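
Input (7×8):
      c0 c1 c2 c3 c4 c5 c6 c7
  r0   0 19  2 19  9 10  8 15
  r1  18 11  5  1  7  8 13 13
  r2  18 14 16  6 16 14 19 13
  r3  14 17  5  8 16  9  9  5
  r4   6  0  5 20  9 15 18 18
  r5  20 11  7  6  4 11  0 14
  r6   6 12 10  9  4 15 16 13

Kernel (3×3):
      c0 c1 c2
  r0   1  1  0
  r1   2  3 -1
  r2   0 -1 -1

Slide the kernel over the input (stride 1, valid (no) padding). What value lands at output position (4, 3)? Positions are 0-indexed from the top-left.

The receptive field on the input at this output position is [20 9 15 / 6 4 11 / 9 4 15]. Elementwise product with the kernel and sum: 20·1 + 9·1 + 6·2 + 4·3 + 11·-1 + 4·-1 + 15·-1.

23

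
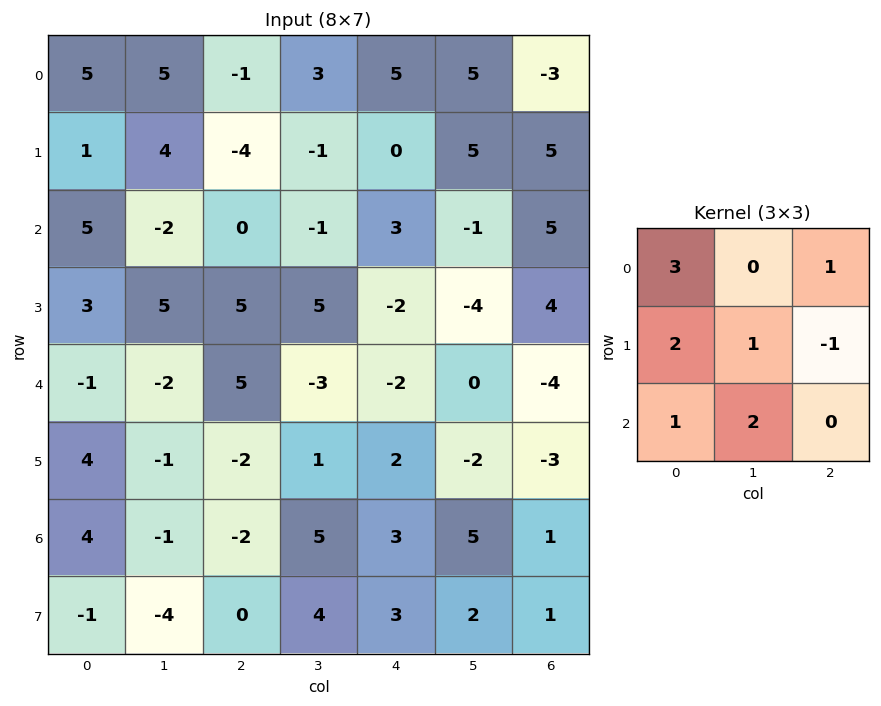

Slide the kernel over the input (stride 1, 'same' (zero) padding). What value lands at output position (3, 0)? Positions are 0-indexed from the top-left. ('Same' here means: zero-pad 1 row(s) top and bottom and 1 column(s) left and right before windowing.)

The receptive field on the zero-padded input at this output position is [0 5 -2 / 0 3 5 / 0 -1 -2]. Elementwise product with the kernel and sum: 0·3 + -2·1 + 0·2 + 3·1 + 5·-1 + 0·1 + -1·2.

-6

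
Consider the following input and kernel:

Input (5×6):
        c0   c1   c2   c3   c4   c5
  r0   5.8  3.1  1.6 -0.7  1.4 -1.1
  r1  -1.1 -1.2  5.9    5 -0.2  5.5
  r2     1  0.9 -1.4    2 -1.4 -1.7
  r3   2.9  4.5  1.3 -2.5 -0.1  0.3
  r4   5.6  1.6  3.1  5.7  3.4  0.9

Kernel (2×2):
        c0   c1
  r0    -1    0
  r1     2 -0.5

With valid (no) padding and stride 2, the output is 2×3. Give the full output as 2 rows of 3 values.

Output[0,0]: The receptive field on the input at this output position is [5.8 3.1 / -1.1 -1.2]. Elementwise product with the kernel and sum: 5.8·-1 + -1.1·2 + -1.2·-0.5.
Output[0,1]: The receptive field on the input at this output position is [1.6 -0.7 / 5.9 5]. Elementwise product with the kernel and sum: 1.6·-1 + 5.9·2 + 5·-0.5.

-7.4 7.7 -4.55
2.55 5.25 1.05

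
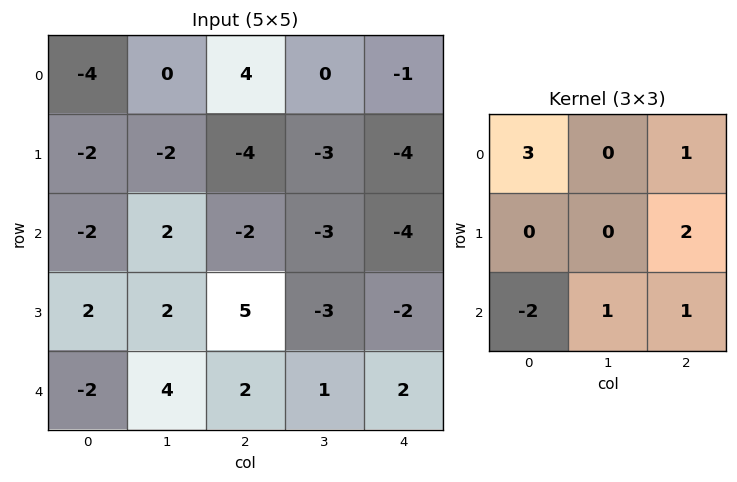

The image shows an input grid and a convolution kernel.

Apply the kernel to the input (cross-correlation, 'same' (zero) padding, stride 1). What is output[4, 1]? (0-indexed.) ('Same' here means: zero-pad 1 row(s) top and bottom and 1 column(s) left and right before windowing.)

15

The receptive field on the zero-padded input at this output position is [2 2 5 / -2 4 2 / 0 0 0]. Elementwise product with the kernel and sum: 2·3 + 5·1 + 2·2 + 0·-2 + 0·1 + 0·1.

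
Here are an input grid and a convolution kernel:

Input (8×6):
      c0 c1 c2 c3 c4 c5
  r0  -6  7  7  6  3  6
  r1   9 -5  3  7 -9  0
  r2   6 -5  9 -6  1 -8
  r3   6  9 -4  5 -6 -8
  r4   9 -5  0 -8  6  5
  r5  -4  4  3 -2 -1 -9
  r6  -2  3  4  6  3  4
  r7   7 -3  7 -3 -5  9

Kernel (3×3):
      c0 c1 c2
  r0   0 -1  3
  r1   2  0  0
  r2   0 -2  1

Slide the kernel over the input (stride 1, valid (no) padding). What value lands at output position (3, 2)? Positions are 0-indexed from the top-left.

The receptive field on the input at this output position is [-4 5 -6 / 0 -8 6 / 3 -2 -1]. Elementwise product with the kernel and sum: 5·-1 + -6·3 + 0·2 + -2·-2 + -1·1.

-20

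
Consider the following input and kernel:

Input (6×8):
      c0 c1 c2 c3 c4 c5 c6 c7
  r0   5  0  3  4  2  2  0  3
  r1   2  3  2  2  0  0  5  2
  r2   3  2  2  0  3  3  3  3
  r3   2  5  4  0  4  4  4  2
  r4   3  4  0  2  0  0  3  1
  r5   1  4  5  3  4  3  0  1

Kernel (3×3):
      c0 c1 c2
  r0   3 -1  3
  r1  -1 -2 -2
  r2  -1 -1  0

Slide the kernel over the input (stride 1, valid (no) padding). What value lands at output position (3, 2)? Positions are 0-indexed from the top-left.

12

The receptive field on the input at this output position is [4 0 4 / 0 2 0 / 5 3 4]. Elementwise product with the kernel and sum: 4·3 + 0·-1 + 4·3 + 0·-1 + 2·-2 + 0·-2 + 5·-1 + 3·-1.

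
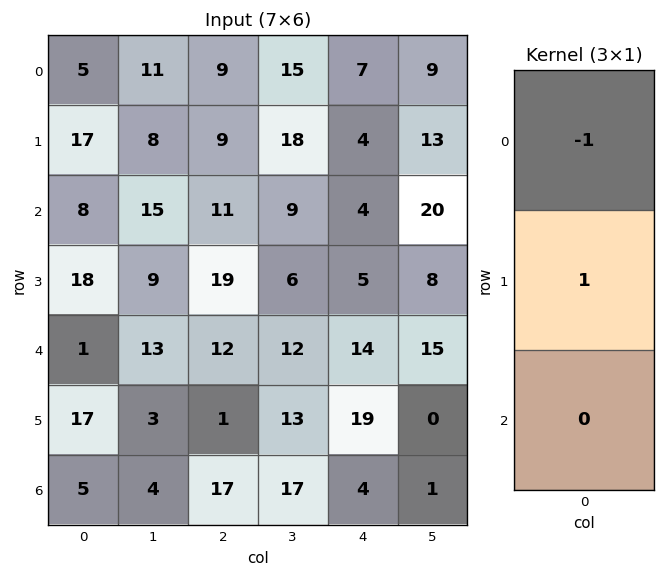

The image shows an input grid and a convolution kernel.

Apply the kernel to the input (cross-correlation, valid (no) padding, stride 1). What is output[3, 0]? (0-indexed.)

The receptive field on the input at this output position is [18 / 1 / 17]. Elementwise product with the kernel and sum: 18·-1 + 1·1.

-17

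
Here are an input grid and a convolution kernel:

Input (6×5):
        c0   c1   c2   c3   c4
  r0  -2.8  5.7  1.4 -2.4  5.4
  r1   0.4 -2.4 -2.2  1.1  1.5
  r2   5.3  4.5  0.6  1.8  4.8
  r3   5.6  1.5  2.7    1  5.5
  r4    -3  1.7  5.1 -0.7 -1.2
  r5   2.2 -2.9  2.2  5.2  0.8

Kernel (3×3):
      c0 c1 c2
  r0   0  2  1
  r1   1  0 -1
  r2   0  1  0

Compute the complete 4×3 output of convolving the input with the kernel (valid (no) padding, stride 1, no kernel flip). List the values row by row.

Output[0,0]: The receptive field on the input at this output position is [-2.8 5.7 1.4 / 0.4 -2.4 -2.2 / 5.3 4.5 0.6]. Elementwise product with the kernel and sum: 5.7·2 + 1.4·1 + 0.4·1 + -2.2·-1 + 4.5·1.

19.9 -2.5 -1.3
-0.8 2.1 0.5
14.2 8.6 4.9
-5.3 11 19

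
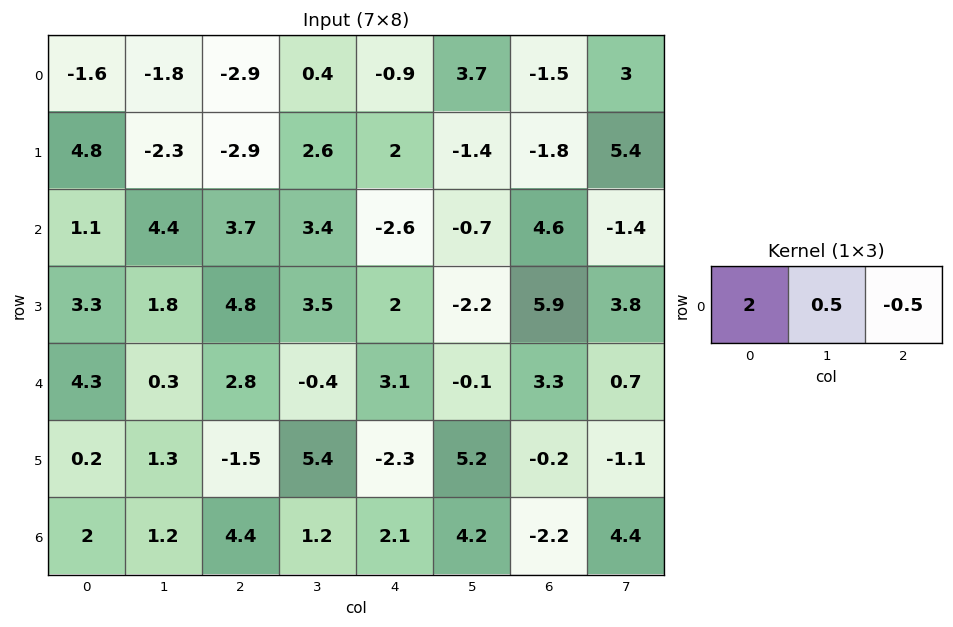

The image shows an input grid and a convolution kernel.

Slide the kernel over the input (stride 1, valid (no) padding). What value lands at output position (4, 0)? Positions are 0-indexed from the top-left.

The receptive field on the input at this output position is [4.3 0.3 2.8]. Elementwise product with the kernel and sum: 4.3·2 + 0.3·0.5 + 2.8·-0.5.

7.35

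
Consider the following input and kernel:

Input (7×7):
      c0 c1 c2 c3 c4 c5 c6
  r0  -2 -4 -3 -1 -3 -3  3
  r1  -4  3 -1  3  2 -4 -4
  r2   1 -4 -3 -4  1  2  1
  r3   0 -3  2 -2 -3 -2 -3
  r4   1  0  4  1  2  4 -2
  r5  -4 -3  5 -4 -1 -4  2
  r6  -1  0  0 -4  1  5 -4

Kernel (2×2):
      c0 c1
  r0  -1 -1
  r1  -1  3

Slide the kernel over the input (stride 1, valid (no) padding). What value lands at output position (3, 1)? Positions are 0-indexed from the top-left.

13

The receptive field on the input at this output position is [-3 2 / 0 4]. Elementwise product with the kernel and sum: -3·-1 + 2·-1 + 0·-1 + 4·3.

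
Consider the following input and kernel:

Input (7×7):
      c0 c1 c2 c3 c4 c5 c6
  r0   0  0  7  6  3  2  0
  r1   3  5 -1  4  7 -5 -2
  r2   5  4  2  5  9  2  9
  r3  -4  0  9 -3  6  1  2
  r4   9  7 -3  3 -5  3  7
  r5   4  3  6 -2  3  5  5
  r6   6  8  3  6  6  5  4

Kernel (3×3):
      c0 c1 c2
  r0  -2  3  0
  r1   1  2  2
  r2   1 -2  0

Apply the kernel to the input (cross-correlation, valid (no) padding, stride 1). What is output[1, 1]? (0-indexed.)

-13

The receptive field on the input at this output position is [5 -1 4 / 4 2 5 / 0 9 -3]. Elementwise product with the kernel and sum: 5·-2 + -1·3 + 4·1 + 2·2 + 5·2 + 0·1 + 9·-2.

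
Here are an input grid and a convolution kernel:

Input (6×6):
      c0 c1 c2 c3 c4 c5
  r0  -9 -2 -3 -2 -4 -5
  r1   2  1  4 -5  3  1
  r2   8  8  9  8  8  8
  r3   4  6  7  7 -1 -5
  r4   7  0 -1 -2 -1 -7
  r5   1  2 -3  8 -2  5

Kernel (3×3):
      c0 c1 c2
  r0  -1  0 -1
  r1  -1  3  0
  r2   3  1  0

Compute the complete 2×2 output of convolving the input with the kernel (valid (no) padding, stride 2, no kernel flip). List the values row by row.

Output[0,0]: The receptive field on the input at this output position is [-9 -2 -3 / 2 1 4 / 8 8 9]. Elementwise product with the kernel and sum: -9·-1 + -3·-1 + 2·-1 + 1·3 + 8·3 + 8·1.

45 23
18 -8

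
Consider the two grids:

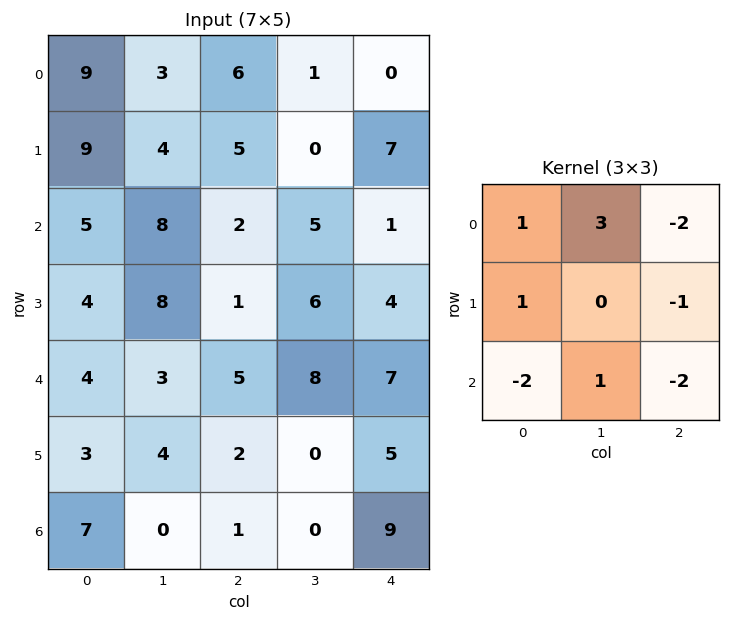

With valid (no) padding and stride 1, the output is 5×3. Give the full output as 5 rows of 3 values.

Output[0,0]: The receptive field on the input at this output position is [9 3 6 / 9 4 5 / 5 8 2]. Elementwise product with the kernel and sum: 9·1 + 3·3 + 6·-2 + 9·1 + 5·-1 + 5·-2 + 8·1 + 2·-2.

4 -1 6
12 -5 -12
13 -11 -4
19 -12 -5
-12 7 -8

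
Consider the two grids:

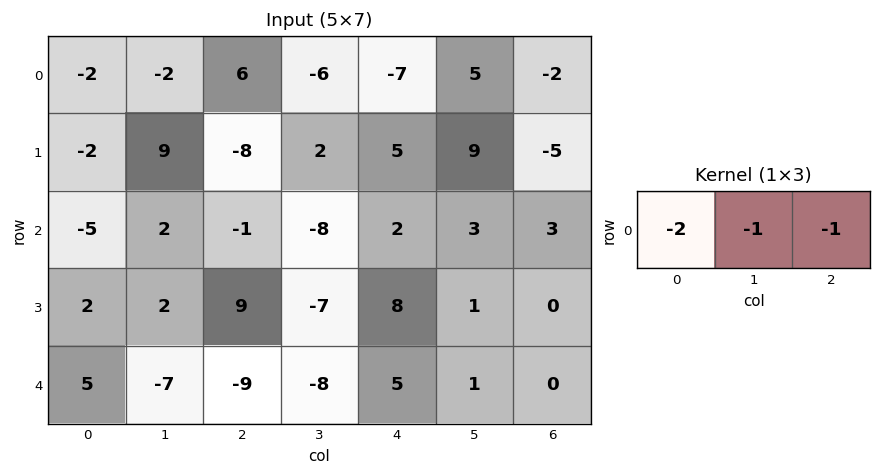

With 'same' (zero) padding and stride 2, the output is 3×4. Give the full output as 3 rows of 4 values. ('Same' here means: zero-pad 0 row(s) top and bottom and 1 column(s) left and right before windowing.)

4 4 14 -8
3 5 11 -9
2 31 10 -2

Output[0,0]: The receptive field on the zero-padded input at this output position is [0 -2 -2]. Elementwise product with the kernel and sum: 0·-2 + -2·-1 + -2·-1.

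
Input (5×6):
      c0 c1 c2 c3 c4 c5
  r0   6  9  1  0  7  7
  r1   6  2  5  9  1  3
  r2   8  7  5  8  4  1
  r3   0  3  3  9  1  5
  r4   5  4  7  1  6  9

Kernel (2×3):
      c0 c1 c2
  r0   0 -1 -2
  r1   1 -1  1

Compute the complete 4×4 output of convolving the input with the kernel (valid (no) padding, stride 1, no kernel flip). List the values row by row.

Output[0,0]: The receptive field on the input at this output position is [6 9 1 / 6 2 5]. Elementwise product with the kernel and sum: 9·-1 + 1·-2 + 6·1 + 2·-1 + 5·1.

-2 5 -17 -10
-6 -13 -10 -2
-17 -12 -21 7
-1 -23 1 -7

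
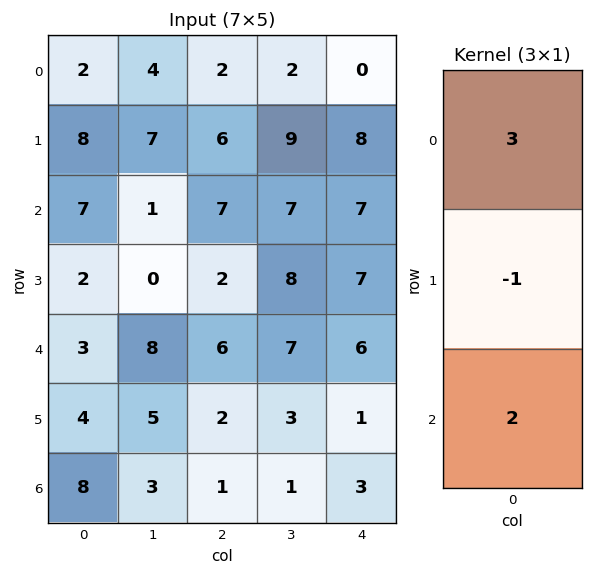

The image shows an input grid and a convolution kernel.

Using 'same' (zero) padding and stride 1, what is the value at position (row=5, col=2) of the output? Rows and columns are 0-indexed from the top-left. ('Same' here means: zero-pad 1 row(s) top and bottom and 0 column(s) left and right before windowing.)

18

The receptive field on the zero-padded input at this output position is [6 / 2 / 1]. Elementwise product with the kernel and sum: 6·3 + 2·-1 + 1·2.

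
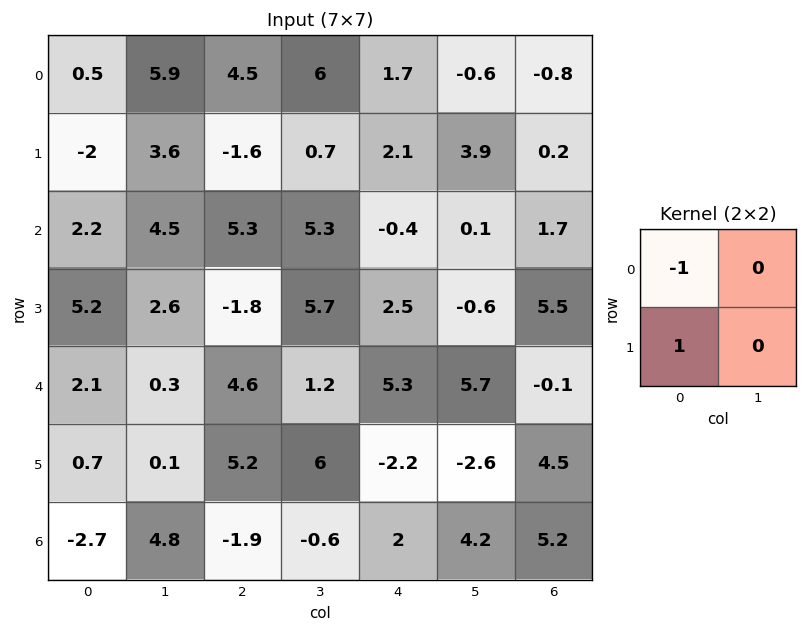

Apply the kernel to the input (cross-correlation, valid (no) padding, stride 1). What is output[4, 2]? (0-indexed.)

The receptive field on the input at this output position is [4.6 1.2 / 5.2 6]. Elementwise product with the kernel and sum: 4.6·-1 + 5.2·1.

0.6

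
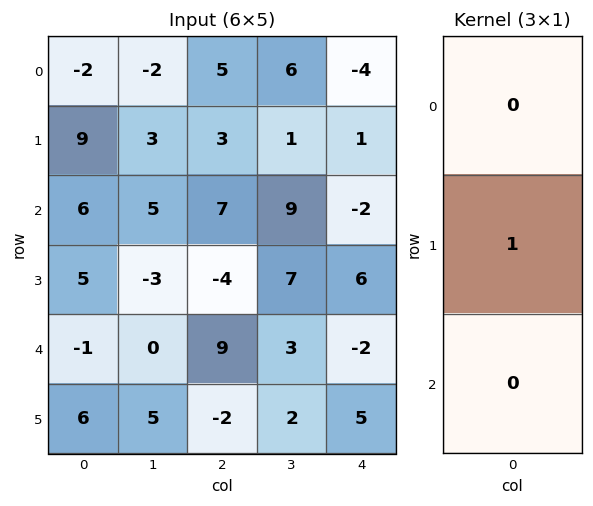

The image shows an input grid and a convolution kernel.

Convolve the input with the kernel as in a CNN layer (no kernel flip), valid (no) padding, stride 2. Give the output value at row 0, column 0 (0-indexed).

The receptive field on the input at this output position is [-2 / 9 / 6]. Elementwise product with the kernel and sum: 9·1.

9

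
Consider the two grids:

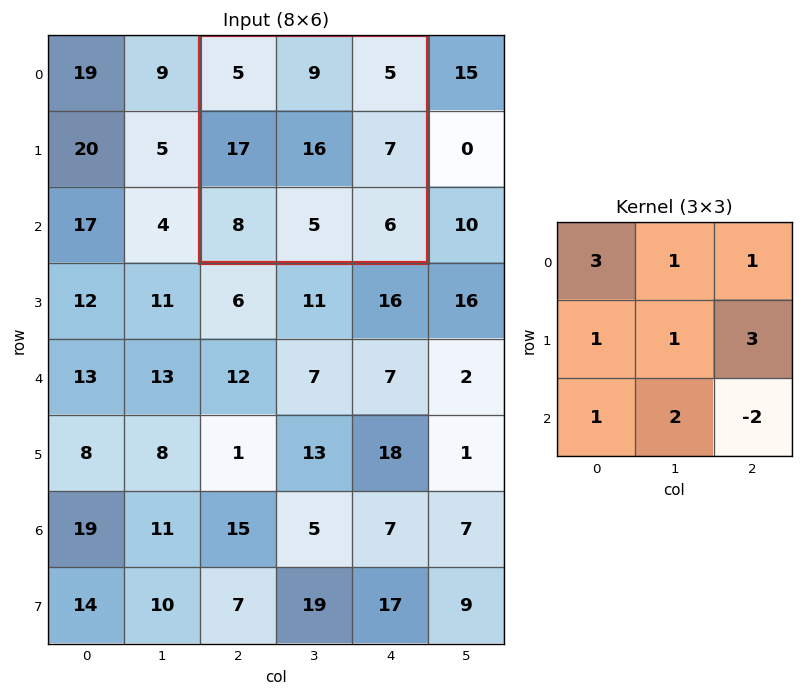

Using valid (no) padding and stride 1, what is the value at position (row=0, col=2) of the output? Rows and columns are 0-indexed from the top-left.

89

The receptive field on the input at this output position is [5 9 5 / 17 16 7 / 8 5 6]. Elementwise product with the kernel and sum: 5·3 + 9·1 + 5·1 + 17·1 + 16·1 + 7·3 + 8·1 + 5·2 + 6·-2.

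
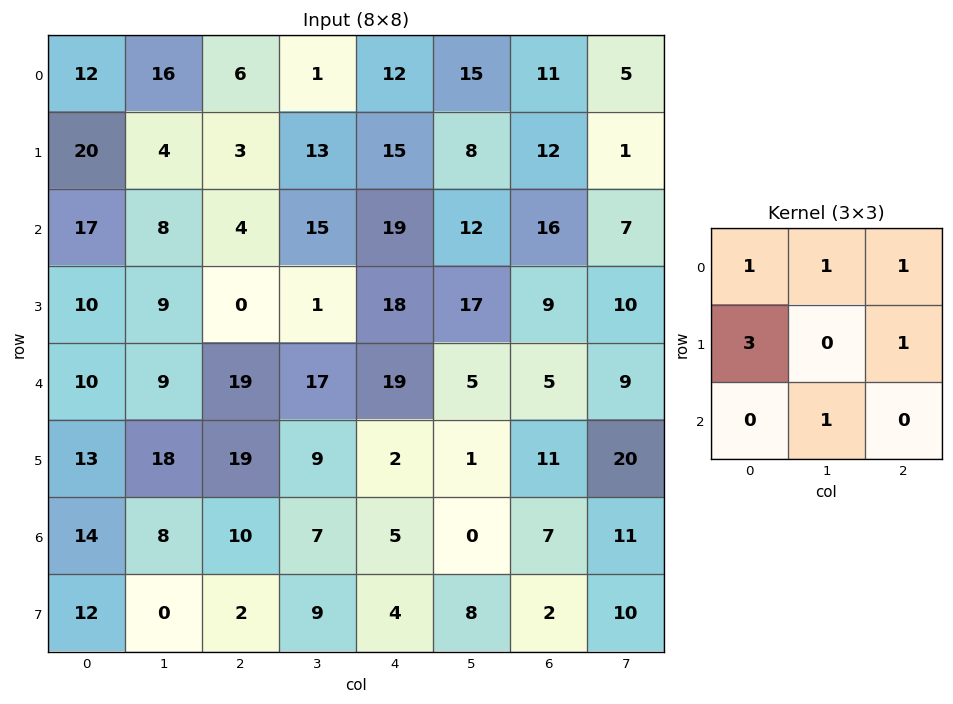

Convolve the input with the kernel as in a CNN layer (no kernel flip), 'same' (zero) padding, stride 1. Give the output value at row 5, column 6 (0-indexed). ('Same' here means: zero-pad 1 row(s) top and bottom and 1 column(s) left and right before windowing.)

The receptive field on the zero-padded input at this output position is [5 5 9 / 1 11 20 / 0 7 11]. Elementwise product with the kernel and sum: 5·1 + 5·1 + 9·1 + 1·3 + 20·1 + 7·1.

49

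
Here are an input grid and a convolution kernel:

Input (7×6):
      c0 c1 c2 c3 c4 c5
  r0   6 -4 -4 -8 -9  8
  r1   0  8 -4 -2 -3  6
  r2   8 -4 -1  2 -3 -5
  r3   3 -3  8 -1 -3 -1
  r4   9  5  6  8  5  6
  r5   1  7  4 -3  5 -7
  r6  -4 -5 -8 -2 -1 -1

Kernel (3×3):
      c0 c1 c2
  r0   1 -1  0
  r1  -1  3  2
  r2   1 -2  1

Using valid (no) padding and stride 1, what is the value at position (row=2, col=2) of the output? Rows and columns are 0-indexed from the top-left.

The receptive field on the input at this output position is [-1 2 -3 / 8 -1 -3 / 6 8 5]. Elementwise product with the kernel and sum: -1·1 + 2·-1 + 8·-1 + -1·3 + -3·2 + 6·1 + 8·-2 + 5·1.

-25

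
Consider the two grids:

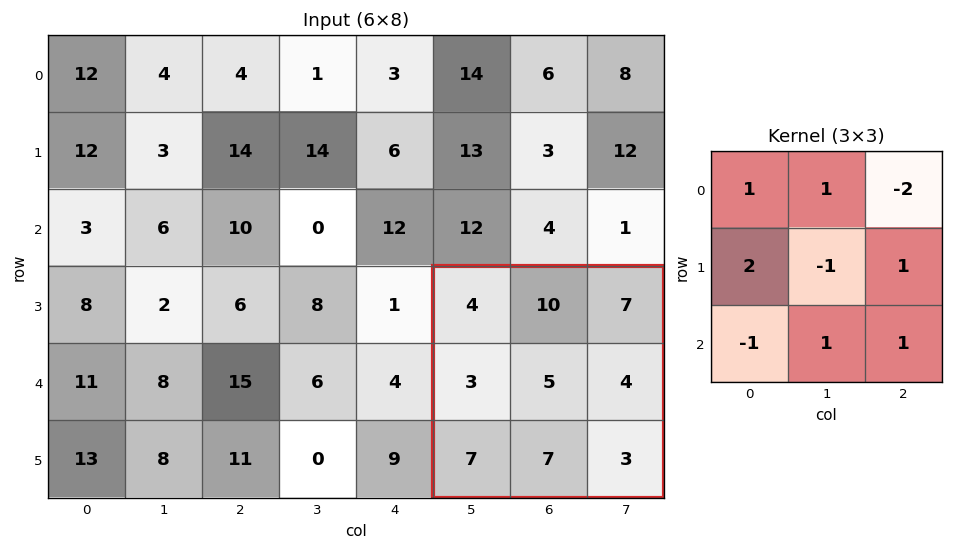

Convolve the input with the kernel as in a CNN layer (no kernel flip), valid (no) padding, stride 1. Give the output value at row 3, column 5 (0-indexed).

The receptive field on the input at this output position is [4 10 7 / 3 5 4 / 7 7 3]. Elementwise product with the kernel and sum: 4·1 + 10·1 + 7·-2 + 3·2 + 5·-1 + 4·1 + 7·-1 + 7·1 + 3·1.

8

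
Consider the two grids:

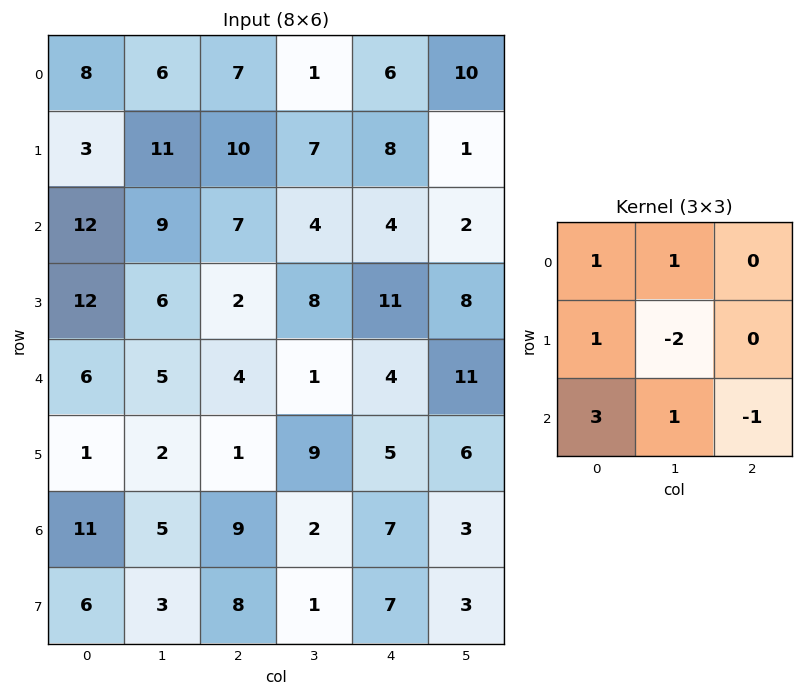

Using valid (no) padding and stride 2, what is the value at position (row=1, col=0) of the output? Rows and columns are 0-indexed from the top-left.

The receptive field on the input at this output position is [12 9 7 / 12 6 2 / 6 5 4]. Elementwise product with the kernel and sum: 12·1 + 9·1 + 12·1 + 6·-2 + 6·3 + 5·1 + 4·-1.

40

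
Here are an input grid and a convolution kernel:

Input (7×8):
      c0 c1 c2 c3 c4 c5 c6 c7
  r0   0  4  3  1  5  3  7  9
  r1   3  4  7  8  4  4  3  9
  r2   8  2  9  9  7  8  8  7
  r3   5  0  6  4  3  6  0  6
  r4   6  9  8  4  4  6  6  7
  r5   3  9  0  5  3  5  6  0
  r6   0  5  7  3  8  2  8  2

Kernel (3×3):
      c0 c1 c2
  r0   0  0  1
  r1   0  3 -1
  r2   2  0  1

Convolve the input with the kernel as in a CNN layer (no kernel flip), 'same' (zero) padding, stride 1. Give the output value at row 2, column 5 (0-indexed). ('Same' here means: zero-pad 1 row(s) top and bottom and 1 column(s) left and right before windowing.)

The receptive field on the zero-padded input at this output position is [4 4 3 / 7 8 8 / 3 6 0]. Elementwise product with the kernel and sum: 3·1 + 8·3 + 8·-1 + 3·2 + 0·1.

25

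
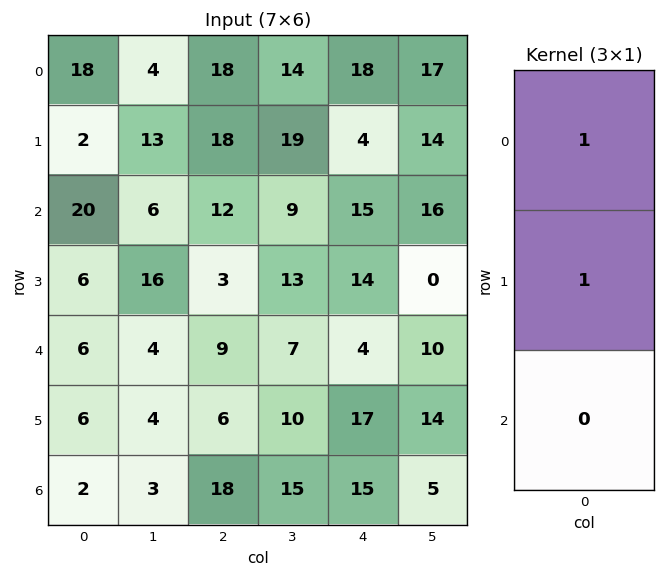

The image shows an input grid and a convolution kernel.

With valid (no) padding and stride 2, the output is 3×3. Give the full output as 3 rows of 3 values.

Output[0,0]: The receptive field on the input at this output position is [18 / 2 / 20]. Elementwise product with the kernel and sum: 18·1 + 2·1.
Output[0,1]: The receptive field on the input at this output position is [18 / 18 / 12]. Elementwise product with the kernel and sum: 18·1 + 18·1.

20 36 22
26 15 29
12 15 21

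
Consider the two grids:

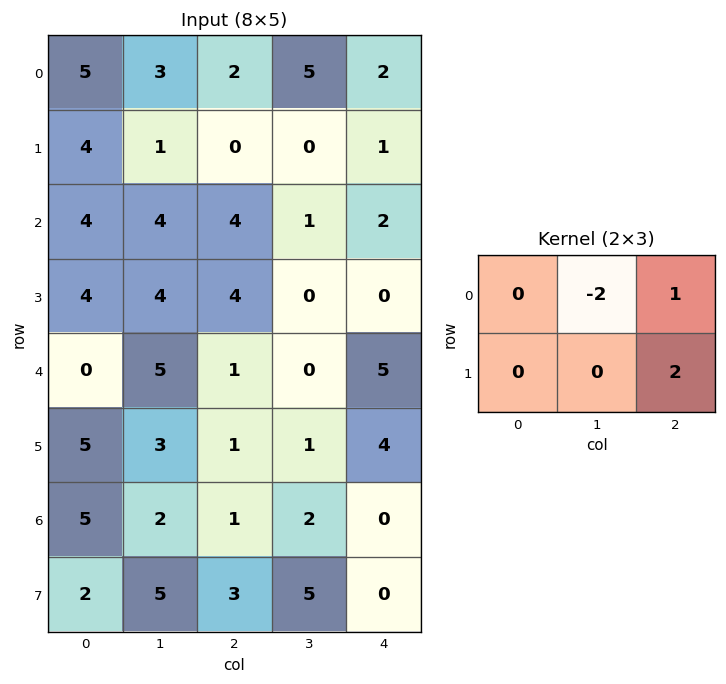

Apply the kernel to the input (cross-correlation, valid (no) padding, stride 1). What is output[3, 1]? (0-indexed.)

The receptive field on the input at this output position is [4 4 0 / 5 1 0]. Elementwise product with the kernel and sum: 4·-2 + 0·1 + 0·2.

-8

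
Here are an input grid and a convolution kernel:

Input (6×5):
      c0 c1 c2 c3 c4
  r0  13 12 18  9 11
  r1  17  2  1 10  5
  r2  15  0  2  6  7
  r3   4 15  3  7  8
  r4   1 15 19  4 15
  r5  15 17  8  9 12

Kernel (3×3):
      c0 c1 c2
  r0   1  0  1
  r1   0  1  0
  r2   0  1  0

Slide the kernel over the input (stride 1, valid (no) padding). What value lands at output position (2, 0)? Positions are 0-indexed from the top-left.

The receptive field on the input at this output position is [15 0 2 / 4 15 3 / 1 15 19]. Elementwise product with the kernel and sum: 15·1 + 2·1 + 15·1 + 15·1.

47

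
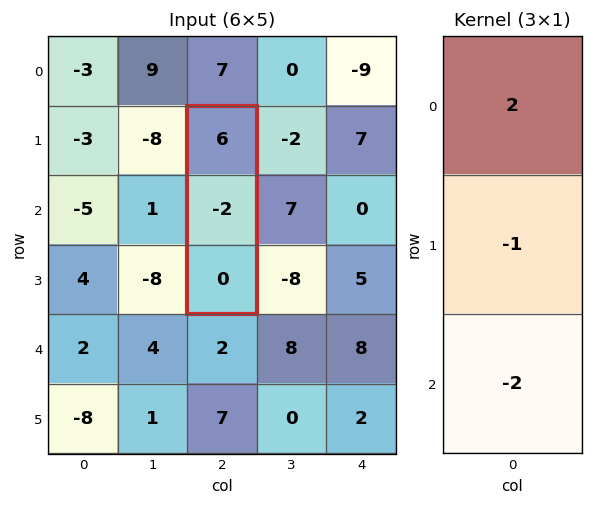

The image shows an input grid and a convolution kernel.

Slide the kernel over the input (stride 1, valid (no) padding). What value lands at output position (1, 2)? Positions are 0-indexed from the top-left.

The receptive field on the input at this output position is [6 / -2 / 0]. Elementwise product with the kernel and sum: 6·2 + -2·-1 + 0·-2.

14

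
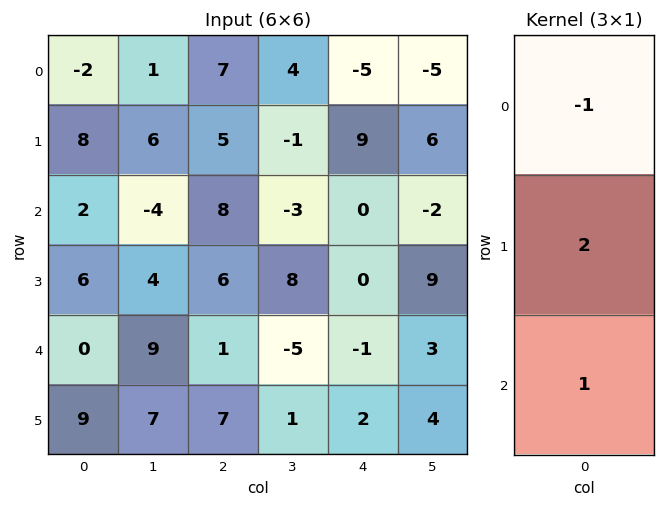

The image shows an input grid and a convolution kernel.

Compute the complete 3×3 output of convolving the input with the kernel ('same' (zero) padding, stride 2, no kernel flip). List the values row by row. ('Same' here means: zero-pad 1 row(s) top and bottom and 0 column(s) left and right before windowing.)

4 19 -1
2 17 -9
3 3 0

Output[0,0]: The receptive field on the zero-padded input at this output position is [0 / -2 / 8]. Elementwise product with the kernel and sum: 0·-1 + -2·2 + 8·1.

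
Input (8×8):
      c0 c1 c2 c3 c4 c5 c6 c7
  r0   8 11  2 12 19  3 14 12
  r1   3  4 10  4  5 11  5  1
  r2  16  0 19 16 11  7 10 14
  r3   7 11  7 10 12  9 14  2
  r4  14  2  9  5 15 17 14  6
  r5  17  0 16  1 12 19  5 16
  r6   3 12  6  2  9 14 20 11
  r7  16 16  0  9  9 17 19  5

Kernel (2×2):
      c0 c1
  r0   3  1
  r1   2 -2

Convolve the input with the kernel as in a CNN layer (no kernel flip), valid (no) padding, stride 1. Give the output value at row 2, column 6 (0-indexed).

The receptive field on the input at this output position is [10 14 / 14 2]. Elementwise product with the kernel and sum: 10·3 + 14·1 + 14·2 + 2·-2.

68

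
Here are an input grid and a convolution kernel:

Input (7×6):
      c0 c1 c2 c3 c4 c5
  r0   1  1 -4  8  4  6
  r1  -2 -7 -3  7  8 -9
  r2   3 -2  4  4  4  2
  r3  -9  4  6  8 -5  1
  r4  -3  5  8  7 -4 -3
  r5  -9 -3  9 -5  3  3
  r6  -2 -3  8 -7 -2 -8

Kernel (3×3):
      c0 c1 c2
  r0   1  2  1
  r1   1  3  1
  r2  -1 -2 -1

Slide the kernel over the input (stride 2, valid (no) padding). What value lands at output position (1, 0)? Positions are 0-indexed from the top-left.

-3

The receptive field on the input at this output position is [3 -2 4 / -9 4 6 / -3 5 8]. Elementwise product with the kernel and sum: 3·1 + -2·2 + 4·1 + -9·1 + 4·3 + 6·1 + -3·-1 + 5·-2 + 8·-1.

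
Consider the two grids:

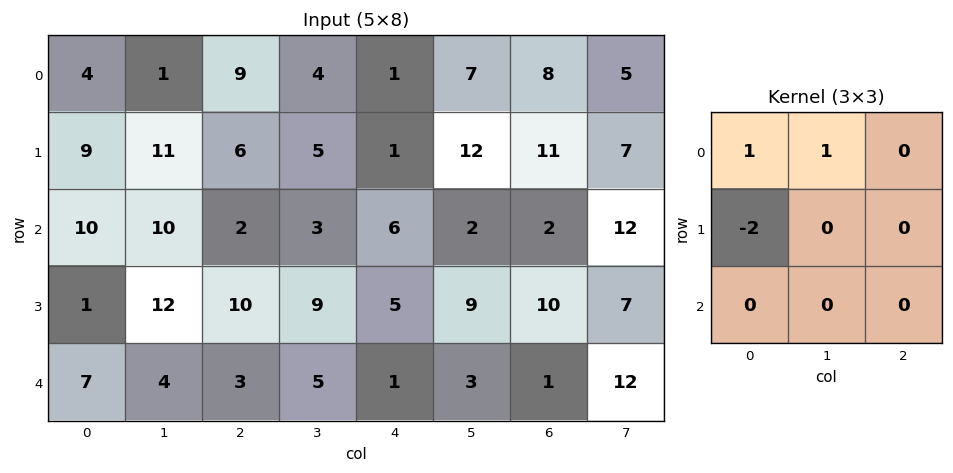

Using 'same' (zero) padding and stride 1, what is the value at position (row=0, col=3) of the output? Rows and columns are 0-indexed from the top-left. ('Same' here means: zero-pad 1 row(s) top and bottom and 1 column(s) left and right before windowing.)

-18

The receptive field on the zero-padded input at this output position is [0 0 0 / 9 4 1 / 6 5 1]. Elementwise product with the kernel and sum: 0·1 + 0·1 + 9·-2.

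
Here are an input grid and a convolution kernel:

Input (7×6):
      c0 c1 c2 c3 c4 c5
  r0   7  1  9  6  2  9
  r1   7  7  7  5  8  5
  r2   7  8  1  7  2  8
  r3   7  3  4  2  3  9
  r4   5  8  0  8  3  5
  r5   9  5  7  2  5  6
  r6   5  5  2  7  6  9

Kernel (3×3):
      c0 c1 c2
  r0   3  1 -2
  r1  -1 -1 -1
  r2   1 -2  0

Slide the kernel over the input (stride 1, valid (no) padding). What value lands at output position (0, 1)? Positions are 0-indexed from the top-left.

The receptive field on the input at this output position is [1 9 6 / 7 7 5 / 8 1 7]. Elementwise product with the kernel and sum: 1·3 + 9·1 + 6·-2 + 7·-1 + 7·-1 + 5·-1 + 8·1 + 1·-2.

-13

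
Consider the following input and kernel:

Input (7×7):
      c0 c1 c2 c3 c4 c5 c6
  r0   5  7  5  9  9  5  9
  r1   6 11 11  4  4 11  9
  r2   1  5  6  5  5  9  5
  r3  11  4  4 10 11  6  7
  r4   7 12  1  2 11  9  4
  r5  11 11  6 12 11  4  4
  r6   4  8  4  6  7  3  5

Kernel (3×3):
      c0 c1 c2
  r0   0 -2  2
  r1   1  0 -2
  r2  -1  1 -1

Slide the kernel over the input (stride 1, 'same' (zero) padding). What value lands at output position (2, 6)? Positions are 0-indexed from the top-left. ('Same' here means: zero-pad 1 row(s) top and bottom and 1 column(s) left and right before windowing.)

-8

The receptive field on the zero-padded input at this output position is [11 9 0 / 9 5 0 / 6 7 0]. Elementwise product with the kernel and sum: 9·-2 + 0·2 + 9·1 + 0·-2 + 6·-1 + 7·1 + 0·-1.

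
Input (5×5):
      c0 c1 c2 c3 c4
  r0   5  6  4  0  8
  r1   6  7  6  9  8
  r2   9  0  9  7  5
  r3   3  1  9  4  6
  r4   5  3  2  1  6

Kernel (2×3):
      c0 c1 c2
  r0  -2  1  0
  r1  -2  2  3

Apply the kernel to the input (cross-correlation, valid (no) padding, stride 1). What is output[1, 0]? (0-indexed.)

4

The receptive field on the input at this output position is [6 7 6 / 9 0 9]. Elementwise product with the kernel and sum: 6·-2 + 7·1 + 9·-2 + 0·2 + 9·3.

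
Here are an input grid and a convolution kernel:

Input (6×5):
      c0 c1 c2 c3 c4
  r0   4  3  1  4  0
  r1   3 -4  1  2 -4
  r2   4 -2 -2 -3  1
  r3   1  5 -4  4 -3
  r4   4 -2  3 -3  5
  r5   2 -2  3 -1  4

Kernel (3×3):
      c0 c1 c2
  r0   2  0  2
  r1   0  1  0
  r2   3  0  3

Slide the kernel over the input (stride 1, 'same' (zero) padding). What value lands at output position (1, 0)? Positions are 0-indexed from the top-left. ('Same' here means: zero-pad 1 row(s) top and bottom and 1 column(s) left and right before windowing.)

3

The receptive field on the zero-padded input at this output position is [0 4 3 / 0 3 -4 / 0 4 -2]. Elementwise product with the kernel and sum: 0·2 + 3·2 + 3·1 + 0·3 + -2·3.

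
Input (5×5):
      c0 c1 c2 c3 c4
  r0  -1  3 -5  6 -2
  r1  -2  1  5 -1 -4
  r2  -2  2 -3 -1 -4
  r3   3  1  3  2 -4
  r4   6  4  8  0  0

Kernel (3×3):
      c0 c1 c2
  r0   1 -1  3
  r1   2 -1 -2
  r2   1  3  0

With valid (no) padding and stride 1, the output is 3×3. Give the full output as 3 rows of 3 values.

-30 18 -4
18 12 6
4 25 6

Output[0,0]: The receptive field on the input at this output position is [-1 3 -5 / -2 1 5 / -2 2 -3]. Elementwise product with the kernel and sum: -1·1 + 3·-1 + -5·3 + -2·2 + 1·-1 + 5·-2 + -2·1 + 2·3.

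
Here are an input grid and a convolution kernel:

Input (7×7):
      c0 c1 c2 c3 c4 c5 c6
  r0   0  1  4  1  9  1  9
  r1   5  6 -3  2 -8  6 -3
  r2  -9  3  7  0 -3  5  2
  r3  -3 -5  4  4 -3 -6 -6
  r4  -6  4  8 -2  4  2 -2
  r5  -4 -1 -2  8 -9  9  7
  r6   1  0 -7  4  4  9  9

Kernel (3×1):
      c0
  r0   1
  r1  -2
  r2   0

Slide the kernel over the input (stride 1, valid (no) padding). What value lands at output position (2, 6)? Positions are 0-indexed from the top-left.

The receptive field on the input at this output position is [2 / -6 / -2]. Elementwise product with the kernel and sum: 2·1 + -6·-2.

14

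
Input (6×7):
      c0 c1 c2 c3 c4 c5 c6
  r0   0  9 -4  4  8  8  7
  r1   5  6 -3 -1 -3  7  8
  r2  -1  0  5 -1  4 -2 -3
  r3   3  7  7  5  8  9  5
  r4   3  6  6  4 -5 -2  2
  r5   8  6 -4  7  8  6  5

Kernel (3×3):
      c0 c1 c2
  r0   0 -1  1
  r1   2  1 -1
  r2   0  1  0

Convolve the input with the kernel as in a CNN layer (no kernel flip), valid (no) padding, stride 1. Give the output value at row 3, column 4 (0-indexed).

The receptive field on the input at this output position is [8 9 5 / -5 -2 2 / 8 6 5]. Elementwise product with the kernel and sum: 9·-1 + 5·1 + -5·2 + -2·1 + 2·-1 + 6·1.

-12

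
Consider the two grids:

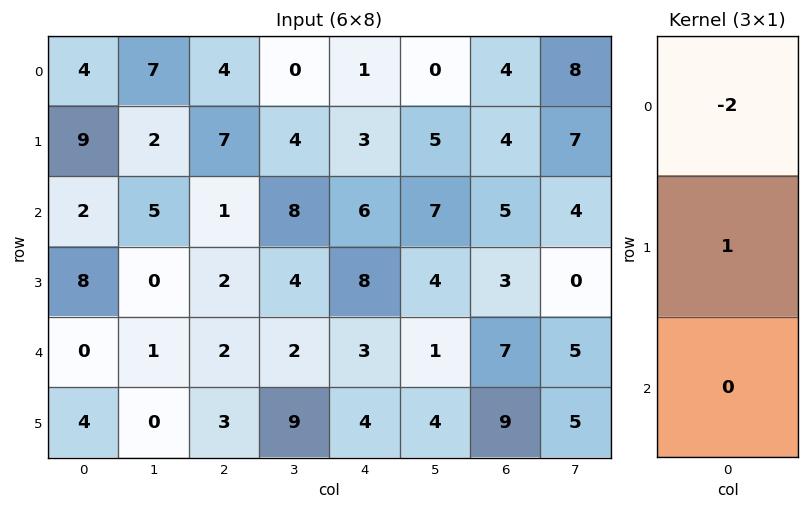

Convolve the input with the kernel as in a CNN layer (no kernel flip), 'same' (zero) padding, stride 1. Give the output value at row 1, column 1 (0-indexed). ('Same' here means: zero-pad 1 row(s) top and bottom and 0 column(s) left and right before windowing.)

The receptive field on the zero-padded input at this output position is [7 / 2 / 5]. Elementwise product with the kernel and sum: 7·-2 + 2·1.

-12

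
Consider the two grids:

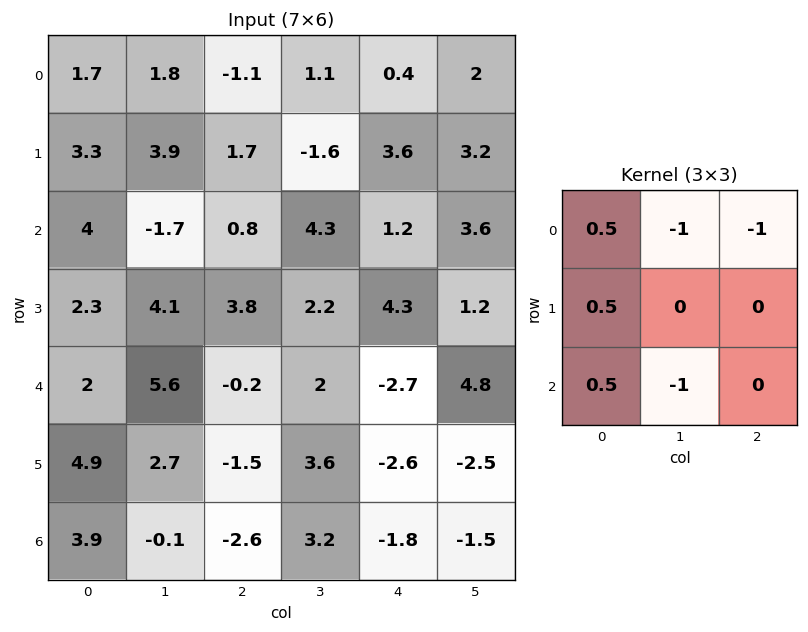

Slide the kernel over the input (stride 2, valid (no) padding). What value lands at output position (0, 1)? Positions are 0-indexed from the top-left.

-5.1

The receptive field on the input at this output position is [-1.1 1.1 0.4 / 1.7 -1.6 3.6 / 0.8 4.3 1.2]. Elementwise product with the kernel and sum: -1.1·0.5 + 1.1·-1 + 0.4·-1 + 1.7·0.5 + 0.8·0.5 + 4.3·-1.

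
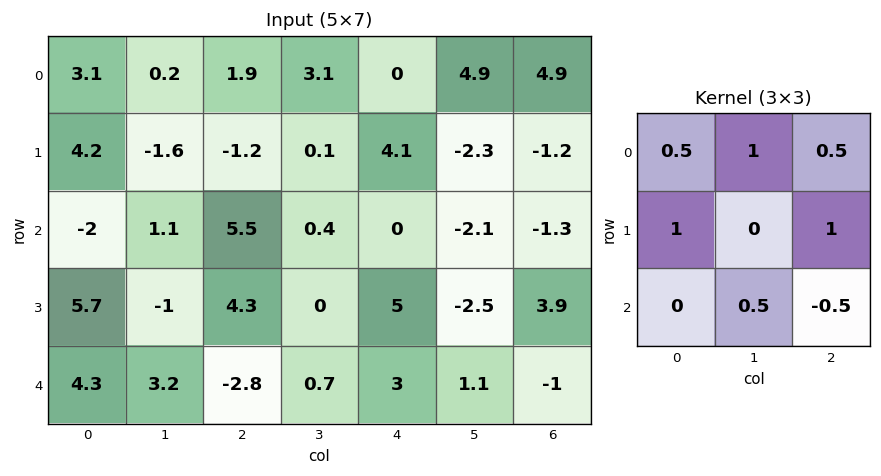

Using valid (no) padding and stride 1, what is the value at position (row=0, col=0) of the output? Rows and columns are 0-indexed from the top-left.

The receptive field on the input at this output position is [3.1 0.2 1.9 / 4.2 -1.6 -1.2 / -2 1.1 5.5]. Elementwise product with the kernel and sum: 3.1·0.5 + 0.2·1 + 1.9·0.5 + 4.2·1 + -1.2·1 + 1.1·0.5 + 5.5·-0.5.

3.5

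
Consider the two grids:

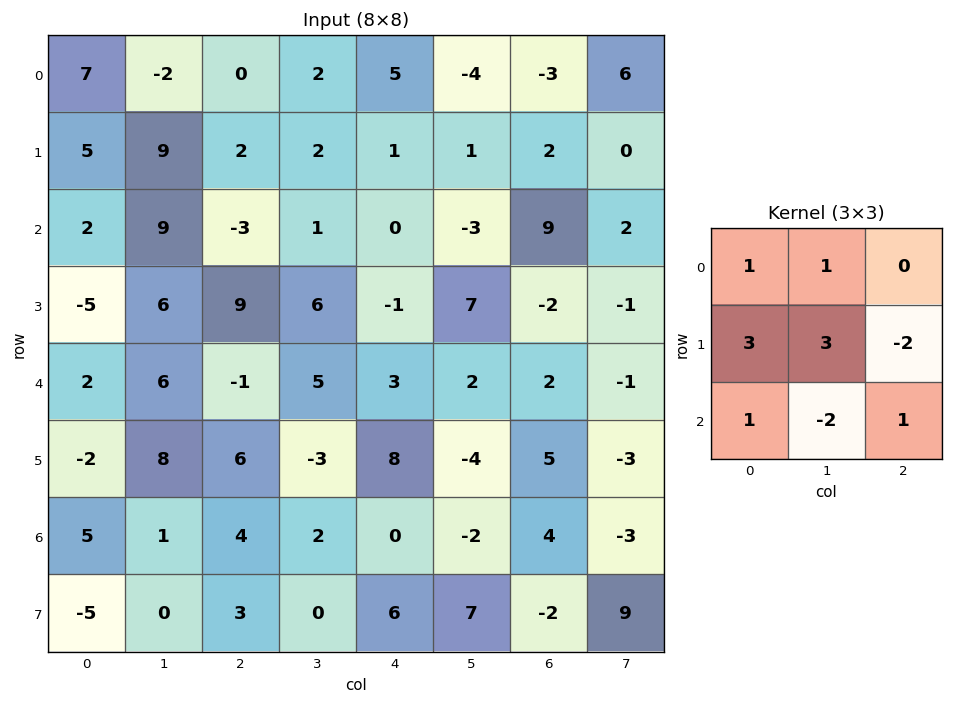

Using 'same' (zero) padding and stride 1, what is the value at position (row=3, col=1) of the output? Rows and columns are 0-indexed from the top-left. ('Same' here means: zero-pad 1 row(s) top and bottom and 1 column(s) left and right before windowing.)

-15

The receptive field on the zero-padded input at this output position is [2 9 -3 / -5 6 9 / 2 6 -1]. Elementwise product with the kernel and sum: 2·1 + 9·1 + -5·3 + 6·3 + 9·-2 + 2·1 + 6·-2 + -1·1.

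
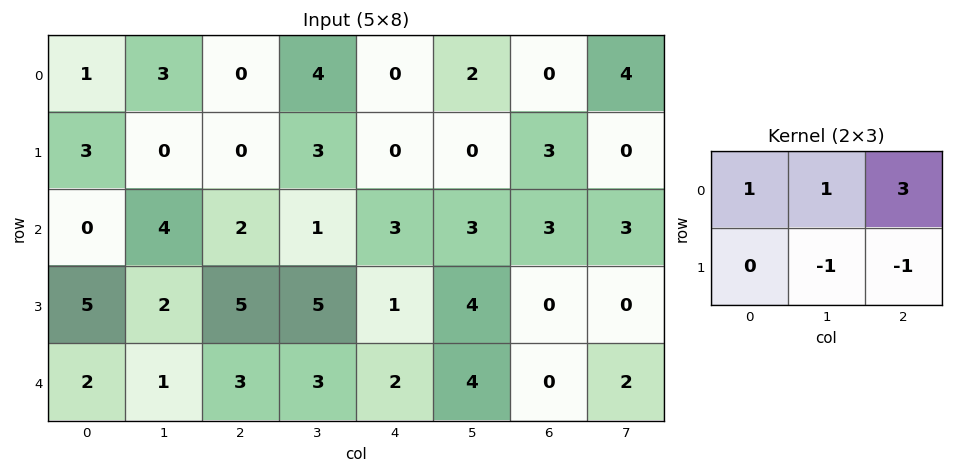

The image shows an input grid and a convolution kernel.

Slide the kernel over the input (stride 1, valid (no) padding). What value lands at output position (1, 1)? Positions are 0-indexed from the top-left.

The receptive field on the input at this output position is [0 0 3 / 4 2 1]. Elementwise product with the kernel and sum: 0·1 + 0·1 + 3·3 + 2·-1 + 1·-1.

6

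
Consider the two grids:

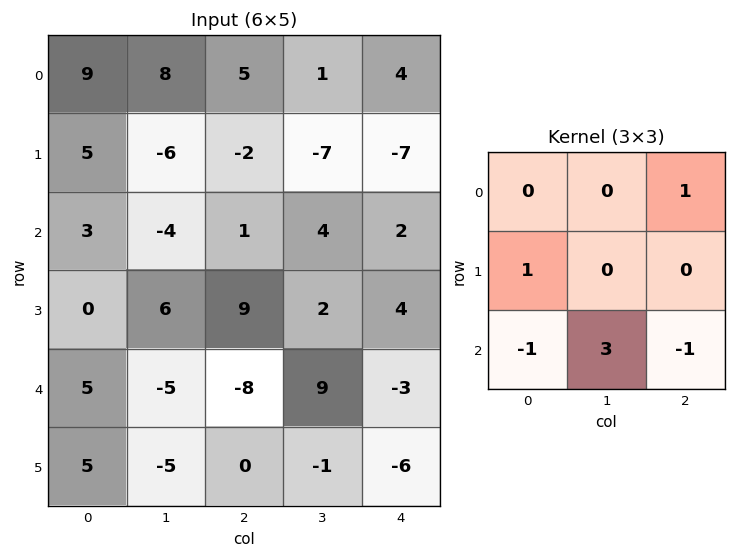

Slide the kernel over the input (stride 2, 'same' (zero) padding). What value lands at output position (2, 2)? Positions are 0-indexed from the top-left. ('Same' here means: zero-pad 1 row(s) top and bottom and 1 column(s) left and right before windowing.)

-8

The receptive field on the zero-padded input at this output position is [2 4 0 / 9 -3 0 / -1 -6 0]. Elementwise product with the kernel and sum: 0·1 + 9·1 + -1·-1 + -6·3 + 0·-1.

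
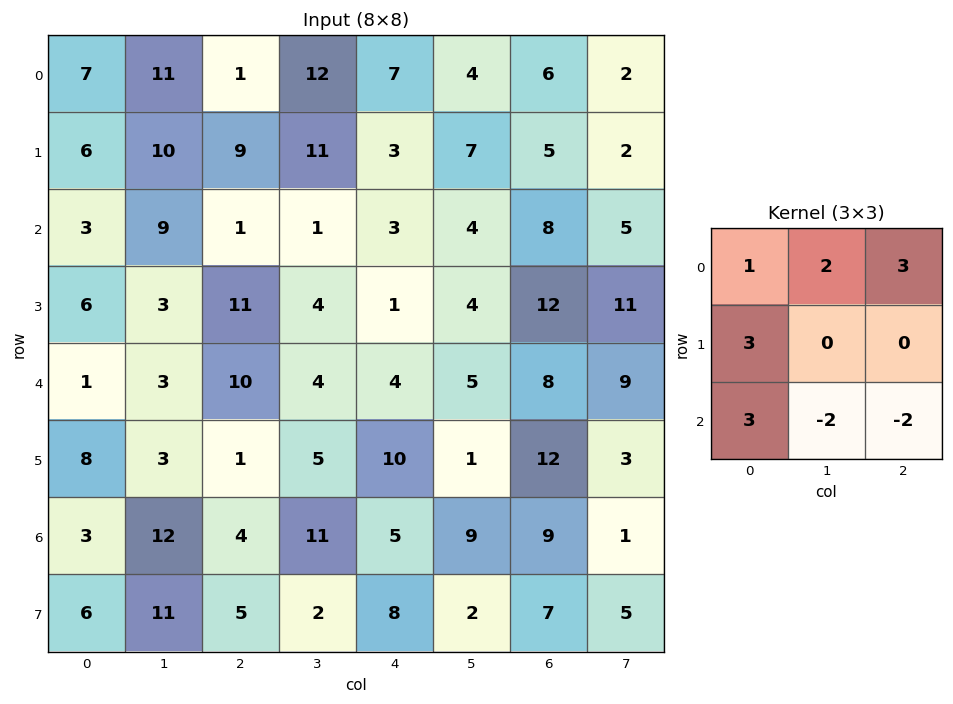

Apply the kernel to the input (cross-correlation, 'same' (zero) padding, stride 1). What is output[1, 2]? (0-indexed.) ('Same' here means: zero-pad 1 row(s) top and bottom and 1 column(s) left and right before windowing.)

102

The receptive field on the zero-padded input at this output position is [11 1 12 / 10 9 11 / 9 1 1]. Elementwise product with the kernel and sum: 11·1 + 1·2 + 12·3 + 10·3 + 9·3 + 1·-2 + 1·-2.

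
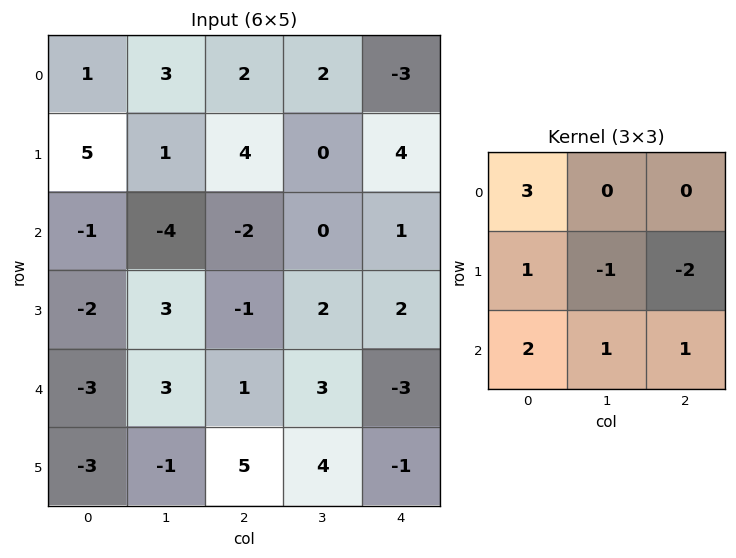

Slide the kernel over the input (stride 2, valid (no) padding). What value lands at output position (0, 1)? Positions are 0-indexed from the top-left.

-1

The receptive field on the input at this output position is [2 2 -3 / 4 0 4 / -2 0 1]. Elementwise product with the kernel and sum: 2·3 + 4·1 + 0·-1 + 4·-2 + -2·2 + 0·1 + 1·1.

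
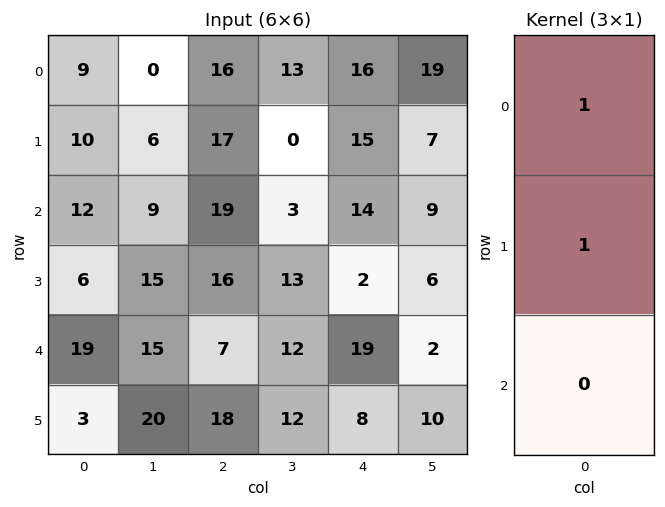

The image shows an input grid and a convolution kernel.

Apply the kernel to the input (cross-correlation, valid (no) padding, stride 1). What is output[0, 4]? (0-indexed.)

The receptive field on the input at this output position is [16 / 15 / 14]. Elementwise product with the kernel and sum: 16·1 + 15·1.

31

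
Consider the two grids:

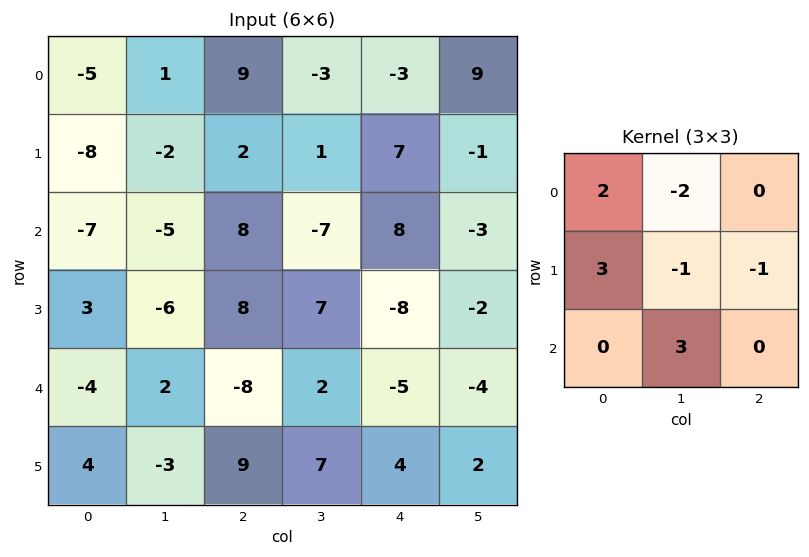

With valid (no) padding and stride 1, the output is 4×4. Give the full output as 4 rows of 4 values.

Output[0,0]: The receptive field on the input at this output position is [-5 1 9 / -8 -2 2 / -7 -5 8]. Elementwise product with the kernel and sum: -5·2 + 1·-2 + -8·3 + -2·-1 + 2·-1 + -5·3.
Output[0,1]: The receptive field on the input at this output position is [1 9 -3 / -2 2 1 / -5 8 -7]. Elementwise product with the kernel and sum: 1·2 + 9·-2 + -2·3 + 2·-1 + 1·-1 + 8·3.

-51 -1 1 21
-54 0 46 -62
9 -83 61 -14
3 11 2 57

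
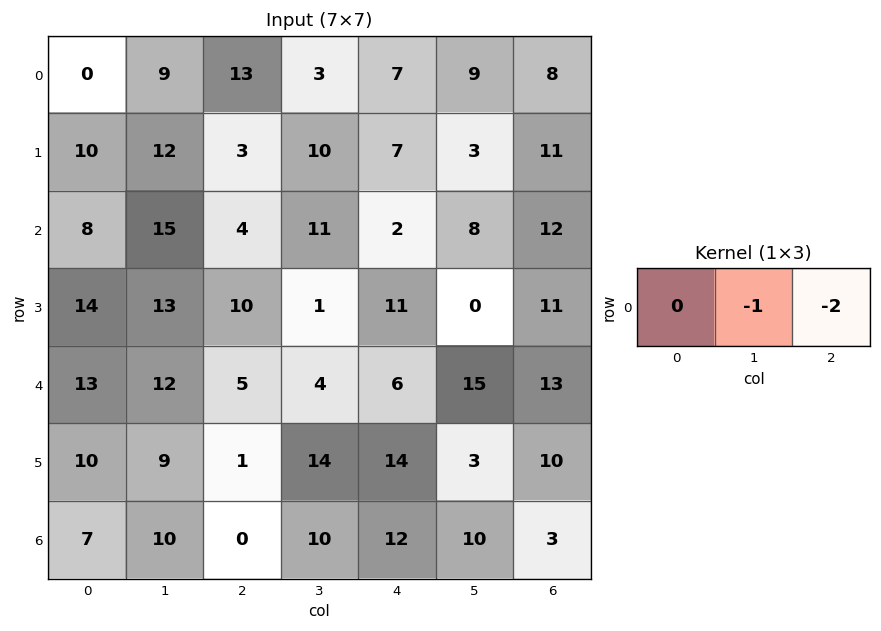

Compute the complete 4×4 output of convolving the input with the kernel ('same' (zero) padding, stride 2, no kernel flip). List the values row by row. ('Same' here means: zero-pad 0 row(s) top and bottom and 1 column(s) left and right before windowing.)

-18 -19 -25 -8
-38 -26 -18 -12
-37 -13 -36 -13
-27 -20 -32 -3

Output[0,0]: The receptive field on the zero-padded input at this output position is [0 0 9]. Elementwise product with the kernel and sum: 0·-1 + 9·-2.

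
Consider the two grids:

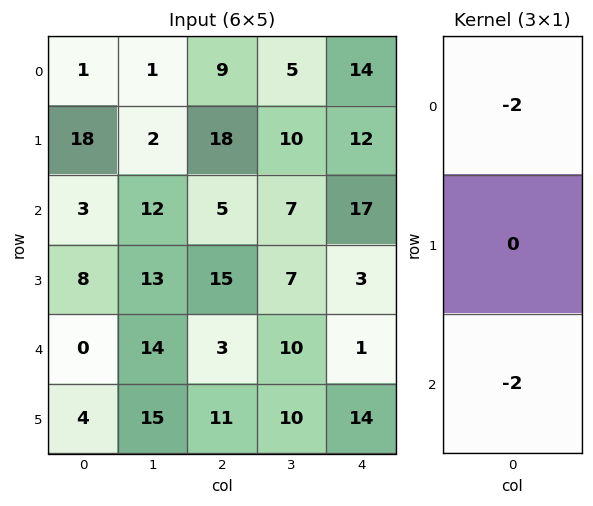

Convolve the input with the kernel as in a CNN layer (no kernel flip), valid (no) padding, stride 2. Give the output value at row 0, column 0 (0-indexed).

The receptive field on the input at this output position is [1 / 18 / 3]. Elementwise product with the kernel and sum: 1·-2 + 3·-2.

-8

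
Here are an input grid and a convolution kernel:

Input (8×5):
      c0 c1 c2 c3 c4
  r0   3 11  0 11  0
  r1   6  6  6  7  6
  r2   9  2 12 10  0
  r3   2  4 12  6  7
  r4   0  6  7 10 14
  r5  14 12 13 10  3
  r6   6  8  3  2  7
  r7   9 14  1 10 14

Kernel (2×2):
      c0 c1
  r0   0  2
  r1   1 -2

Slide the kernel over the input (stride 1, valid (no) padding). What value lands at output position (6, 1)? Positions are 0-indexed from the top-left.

18

The receptive field on the input at this output position is [8 3 / 14 1]. Elementwise product with the kernel and sum: 3·2 + 14·1 + 1·-2.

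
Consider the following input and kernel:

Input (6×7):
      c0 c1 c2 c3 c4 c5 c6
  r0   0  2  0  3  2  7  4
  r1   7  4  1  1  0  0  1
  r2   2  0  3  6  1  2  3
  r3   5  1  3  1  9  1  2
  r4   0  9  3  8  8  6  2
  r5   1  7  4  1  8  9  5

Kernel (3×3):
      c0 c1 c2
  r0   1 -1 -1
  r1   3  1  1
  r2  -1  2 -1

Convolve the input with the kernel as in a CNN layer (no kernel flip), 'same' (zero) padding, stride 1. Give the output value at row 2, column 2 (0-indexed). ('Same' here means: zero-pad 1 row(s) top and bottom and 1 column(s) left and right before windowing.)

The receptive field on the zero-padded input at this output position is [4 1 1 / 0 3 6 / 1 3 1]. Elementwise product with the kernel and sum: 4·1 + 1·-1 + 1·-1 + 0·3 + 3·1 + 6·1 + 1·-1 + 3·2 + 1·-1.

15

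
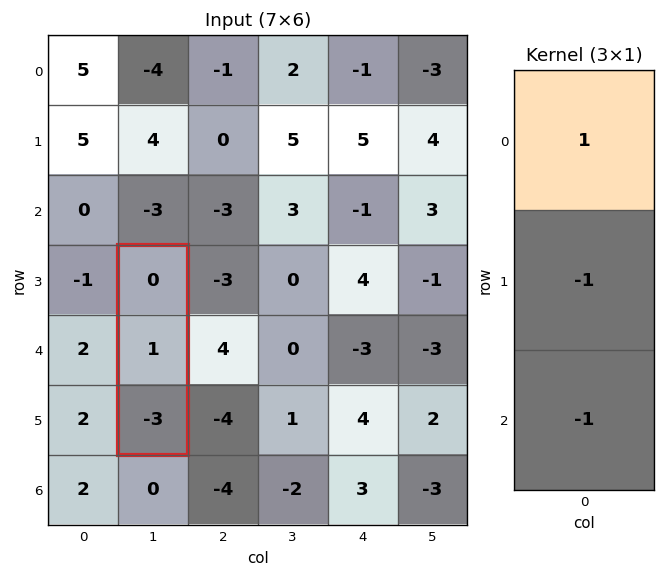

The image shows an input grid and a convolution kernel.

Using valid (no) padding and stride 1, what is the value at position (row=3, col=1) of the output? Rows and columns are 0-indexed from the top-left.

2

The receptive field on the input at this output position is [0 / 1 / -3]. Elementwise product with the kernel and sum: 0·1 + 1·-1 + -3·-1.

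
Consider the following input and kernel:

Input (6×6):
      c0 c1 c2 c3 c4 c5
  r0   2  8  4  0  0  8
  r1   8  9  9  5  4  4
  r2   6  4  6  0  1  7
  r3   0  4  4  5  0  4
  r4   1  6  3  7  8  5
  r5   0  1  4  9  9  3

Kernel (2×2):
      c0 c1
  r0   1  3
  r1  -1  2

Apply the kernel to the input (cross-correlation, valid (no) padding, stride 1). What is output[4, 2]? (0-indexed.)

The receptive field on the input at this output position is [3 7 / 4 9]. Elementwise product with the kernel and sum: 3·1 + 7·3 + 4·-1 + 9·2.

38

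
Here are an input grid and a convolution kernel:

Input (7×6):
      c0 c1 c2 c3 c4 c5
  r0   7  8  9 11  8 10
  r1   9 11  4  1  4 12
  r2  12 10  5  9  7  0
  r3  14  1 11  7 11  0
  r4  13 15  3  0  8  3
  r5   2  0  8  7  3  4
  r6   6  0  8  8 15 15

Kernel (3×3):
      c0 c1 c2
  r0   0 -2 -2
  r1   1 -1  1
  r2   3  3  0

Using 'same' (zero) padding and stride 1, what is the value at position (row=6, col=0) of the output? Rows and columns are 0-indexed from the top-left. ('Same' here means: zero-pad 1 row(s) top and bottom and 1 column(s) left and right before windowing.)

-10

The receptive field on the zero-padded input at this output position is [0 2 0 / 0 6 0 / 0 0 0]. Elementwise product with the kernel and sum: 2·-2 + 0·-2 + 0·1 + 6·-1 + 0·1 + 0·3 + 0·3.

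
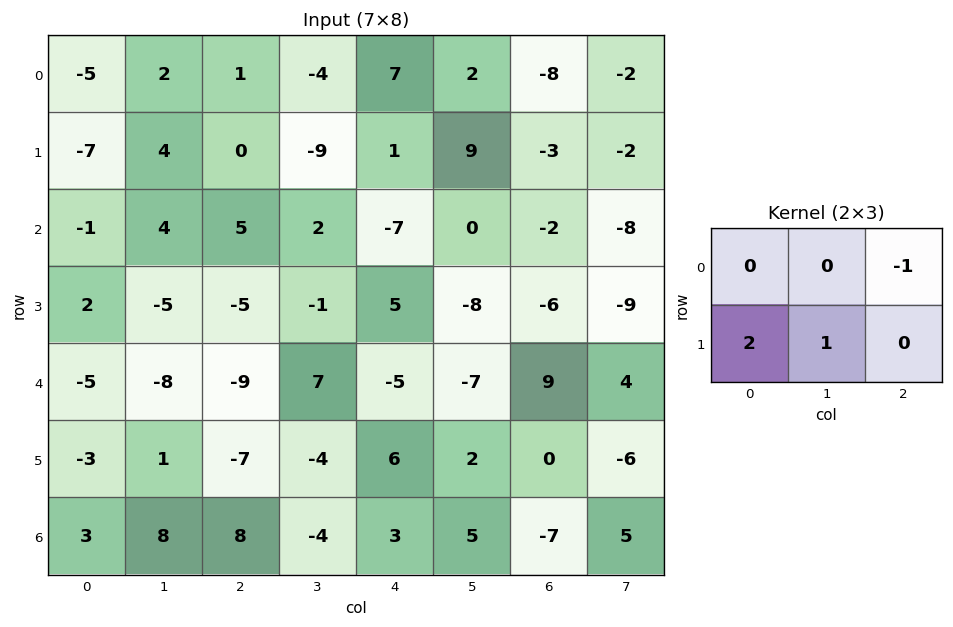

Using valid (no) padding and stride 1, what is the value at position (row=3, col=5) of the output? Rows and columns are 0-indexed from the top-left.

The receptive field on the input at this output position is [-8 -6 -9 / -7 9 4]. Elementwise product with the kernel and sum: -9·-1 + -7·2 + 9·1.

4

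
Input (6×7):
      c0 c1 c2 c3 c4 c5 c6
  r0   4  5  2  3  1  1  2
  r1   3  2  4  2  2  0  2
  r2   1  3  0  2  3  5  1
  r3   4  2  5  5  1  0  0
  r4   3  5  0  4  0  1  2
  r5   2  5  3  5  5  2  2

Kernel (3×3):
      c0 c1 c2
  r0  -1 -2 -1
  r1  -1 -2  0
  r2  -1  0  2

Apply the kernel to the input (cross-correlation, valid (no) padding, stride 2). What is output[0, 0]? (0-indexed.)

The receptive field on the input at this output position is [4 5 2 / 3 2 4 / 1 3 0]. Elementwise product with the kernel and sum: 4·-1 + 5·-2 + 2·-1 + 3·-1 + 2·-2 + 1·-1 + 0·2.

-24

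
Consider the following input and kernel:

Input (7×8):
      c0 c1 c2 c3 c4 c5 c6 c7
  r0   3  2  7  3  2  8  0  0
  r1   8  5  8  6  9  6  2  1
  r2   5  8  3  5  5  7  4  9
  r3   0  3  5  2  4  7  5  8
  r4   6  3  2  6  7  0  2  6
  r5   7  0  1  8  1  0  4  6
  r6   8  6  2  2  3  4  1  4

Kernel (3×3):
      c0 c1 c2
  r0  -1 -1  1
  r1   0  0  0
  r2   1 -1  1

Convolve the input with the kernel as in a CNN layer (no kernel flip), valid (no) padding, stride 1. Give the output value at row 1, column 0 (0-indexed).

-3

The receptive field on the input at this output position is [8 5 8 / 5 8 3 / 0 3 5]. Elementwise product with the kernel and sum: 8·-1 + 5·-1 + 8·1 + 0·1 + 3·-1 + 5·1.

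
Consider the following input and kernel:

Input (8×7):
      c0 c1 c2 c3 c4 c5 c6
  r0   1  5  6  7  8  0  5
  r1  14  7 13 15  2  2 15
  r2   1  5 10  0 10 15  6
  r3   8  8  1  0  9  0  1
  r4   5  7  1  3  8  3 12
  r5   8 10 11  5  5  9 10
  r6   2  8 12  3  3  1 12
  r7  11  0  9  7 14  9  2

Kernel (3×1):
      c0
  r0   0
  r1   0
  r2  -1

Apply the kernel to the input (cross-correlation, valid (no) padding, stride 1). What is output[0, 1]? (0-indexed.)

The receptive field on the input at this output position is [5 / 7 / 5]. Elementwise product with the kernel and sum: 5·-1.

-5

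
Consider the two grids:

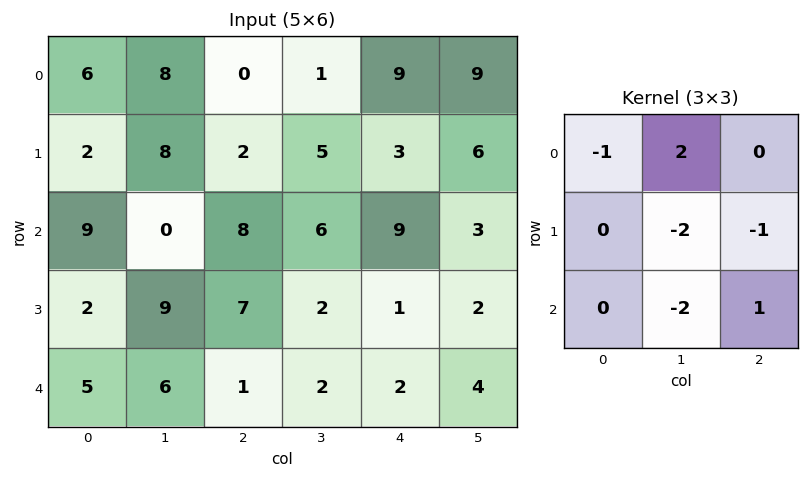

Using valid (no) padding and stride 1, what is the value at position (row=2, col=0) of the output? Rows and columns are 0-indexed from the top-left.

-45

The receptive field on the input at this output position is [9 0 8 / 2 9 7 / 5 6 1]. Elementwise product with the kernel and sum: 9·-1 + 0·2 + 9·-2 + 7·-1 + 6·-2 + 1·1.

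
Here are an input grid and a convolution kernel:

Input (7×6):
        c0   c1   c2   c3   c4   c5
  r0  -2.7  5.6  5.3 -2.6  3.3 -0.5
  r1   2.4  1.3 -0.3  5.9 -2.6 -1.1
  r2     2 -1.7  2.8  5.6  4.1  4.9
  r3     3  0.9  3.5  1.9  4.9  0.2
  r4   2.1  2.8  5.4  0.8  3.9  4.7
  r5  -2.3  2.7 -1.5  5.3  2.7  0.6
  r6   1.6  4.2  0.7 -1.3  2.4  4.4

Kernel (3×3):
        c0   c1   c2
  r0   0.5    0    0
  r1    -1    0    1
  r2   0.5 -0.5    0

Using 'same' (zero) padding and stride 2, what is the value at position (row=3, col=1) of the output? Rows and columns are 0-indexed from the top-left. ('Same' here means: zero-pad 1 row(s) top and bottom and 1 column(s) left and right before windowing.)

The receptive field on the zero-padded input at this output position is [2.7 -1.5 5.3 / 4.2 0.7 -1.3 / 0 0 0]. Elementwise product with the kernel and sum: 2.7·0.5 + 4.2·-1 + -1.3·1 + 0·0.5 + 0·-0.5.

-4.15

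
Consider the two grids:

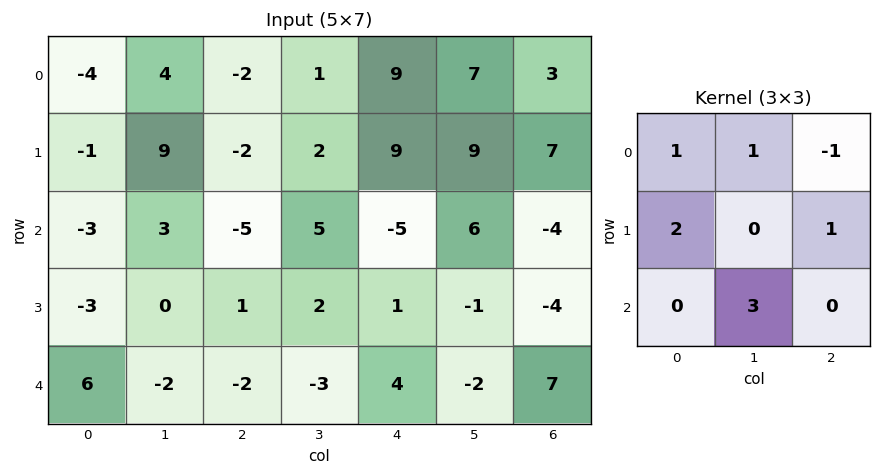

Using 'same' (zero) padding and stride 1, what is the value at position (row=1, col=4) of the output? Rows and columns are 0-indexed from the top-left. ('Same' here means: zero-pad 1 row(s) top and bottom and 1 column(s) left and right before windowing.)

The receptive field on the zero-padded input at this output position is [1 9 7 / 2 9 9 / 5 -5 6]. Elementwise product with the kernel and sum: 1·1 + 9·1 + 7·-1 + 2·2 + 9·1 + -5·3.

1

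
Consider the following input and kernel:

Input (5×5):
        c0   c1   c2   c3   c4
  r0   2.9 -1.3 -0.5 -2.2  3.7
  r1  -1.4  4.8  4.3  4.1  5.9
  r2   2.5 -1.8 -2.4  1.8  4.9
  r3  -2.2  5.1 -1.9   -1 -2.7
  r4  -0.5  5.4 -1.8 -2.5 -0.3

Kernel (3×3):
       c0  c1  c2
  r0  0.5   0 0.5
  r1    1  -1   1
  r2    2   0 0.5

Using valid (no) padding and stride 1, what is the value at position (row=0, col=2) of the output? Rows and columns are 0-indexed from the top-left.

The receptive field on the input at this output position is [-0.5 -2.2 3.7 / 4.3 4.1 5.9 / -2.4 1.8 4.9]. Elementwise product with the kernel and sum: -0.5·0.5 + 3.7·0.5 + 4.3·1 + 4.1·-1 + 5.9·1 + -2.4·2 + 4.9·0.5.

5.35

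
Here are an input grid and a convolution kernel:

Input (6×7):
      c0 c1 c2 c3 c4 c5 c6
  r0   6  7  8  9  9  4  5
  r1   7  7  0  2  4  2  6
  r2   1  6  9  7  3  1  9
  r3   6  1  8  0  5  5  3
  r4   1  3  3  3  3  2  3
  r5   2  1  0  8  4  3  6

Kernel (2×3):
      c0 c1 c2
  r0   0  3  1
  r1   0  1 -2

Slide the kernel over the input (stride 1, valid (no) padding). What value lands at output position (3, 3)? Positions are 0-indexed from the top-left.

19

The receptive field on the input at this output position is [0 5 5 / 3 3 2]. Elementwise product with the kernel and sum: 5·3 + 5·1 + 3·1 + 2·-2.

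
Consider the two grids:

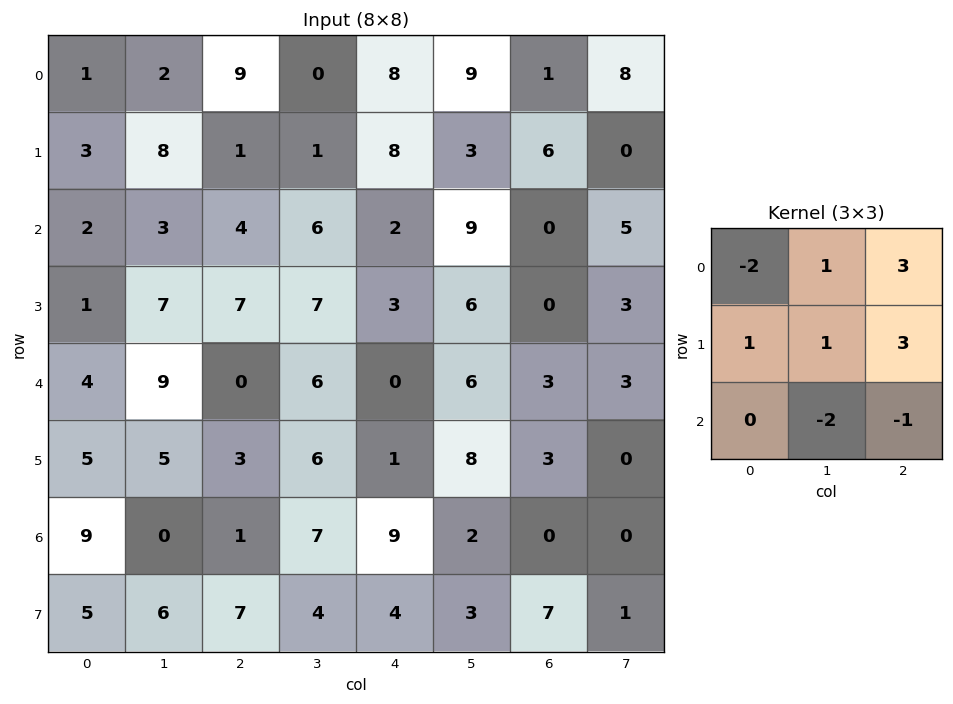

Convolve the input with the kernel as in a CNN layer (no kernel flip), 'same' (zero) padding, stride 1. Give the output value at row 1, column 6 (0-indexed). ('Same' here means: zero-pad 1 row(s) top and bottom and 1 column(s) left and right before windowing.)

The receptive field on the zero-padded input at this output position is [9 1 8 / 3 6 0 / 9 0 5]. Elementwise product with the kernel and sum: 9·-2 + 1·1 + 8·3 + 3·1 + 6·1 + 0·3 + 0·-2 + 5·-1.

11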